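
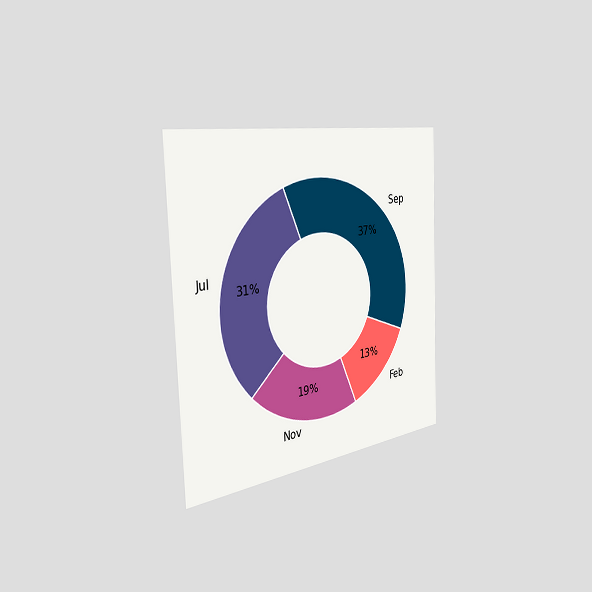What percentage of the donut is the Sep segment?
37%

The chart is tilted about 2° counter-clockwise and viewed slightly from the left. The Sep segment takes up 37% of the ring.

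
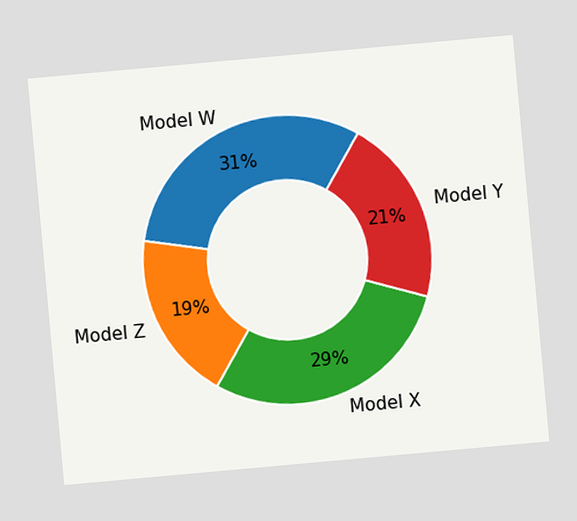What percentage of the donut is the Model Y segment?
The chart is tilted about 5° counter-clockwise. The Model Y segment takes up 21% of the ring.

21%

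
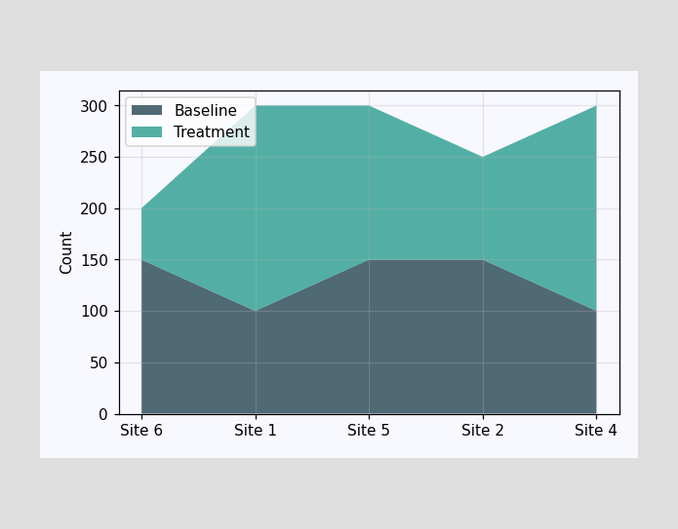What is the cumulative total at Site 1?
The stacked total at Site 1 reaches 300.

300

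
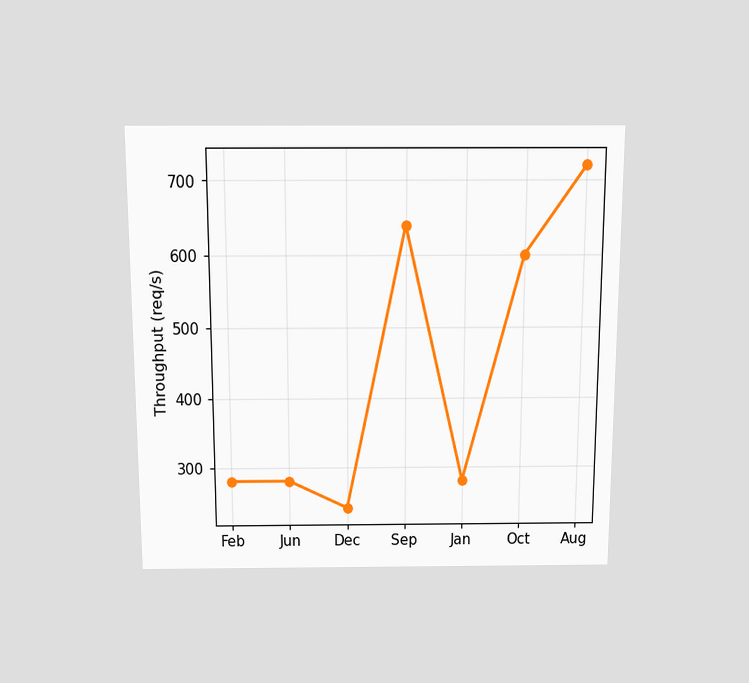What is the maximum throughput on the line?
720req/s

The chart is viewed slightly from above. The highest point is at Aug, and reading across to the y-axis gives 720req/s.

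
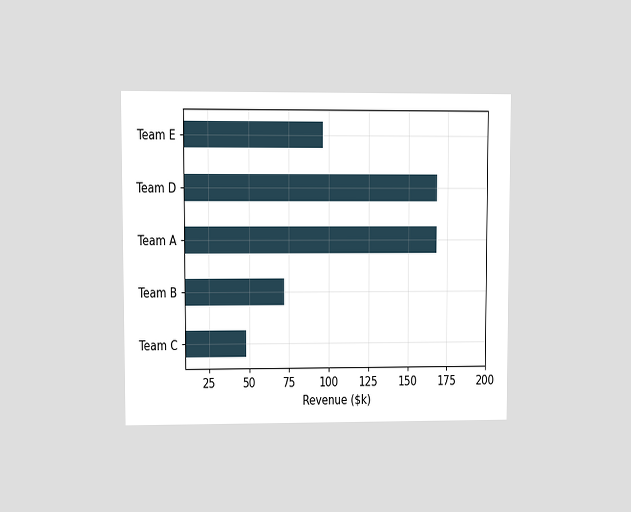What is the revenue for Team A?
The chart is viewed at a slight angle. Reading along the chart's x-axis, the Team A bar reaches $168k.

$168k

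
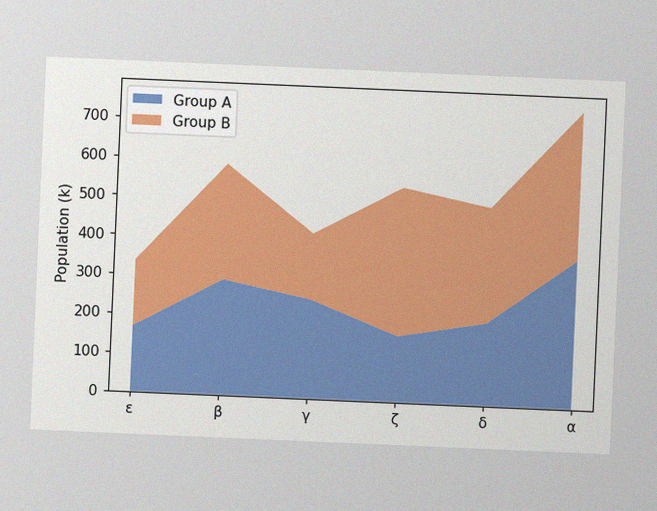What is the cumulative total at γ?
The chart is tilted about 2° clockwise, with some photo noise. The stacked total at γ reaches 420k.

420k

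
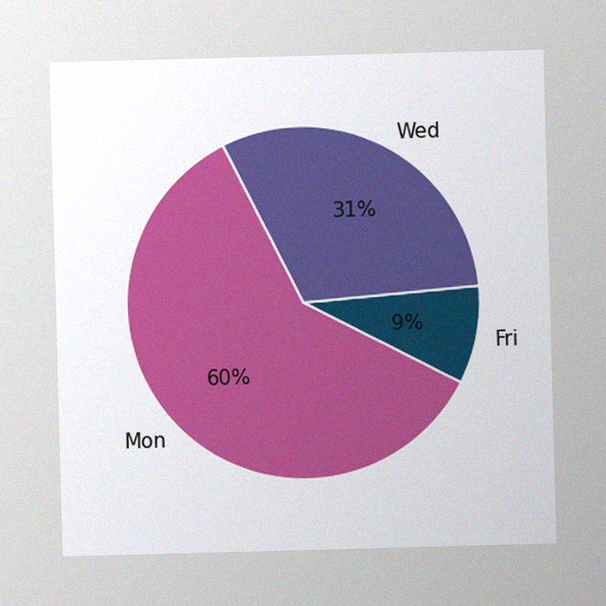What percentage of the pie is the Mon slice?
The image has some photo noise and uneven lighting. The Mon slice takes up 60% of the pie.

60%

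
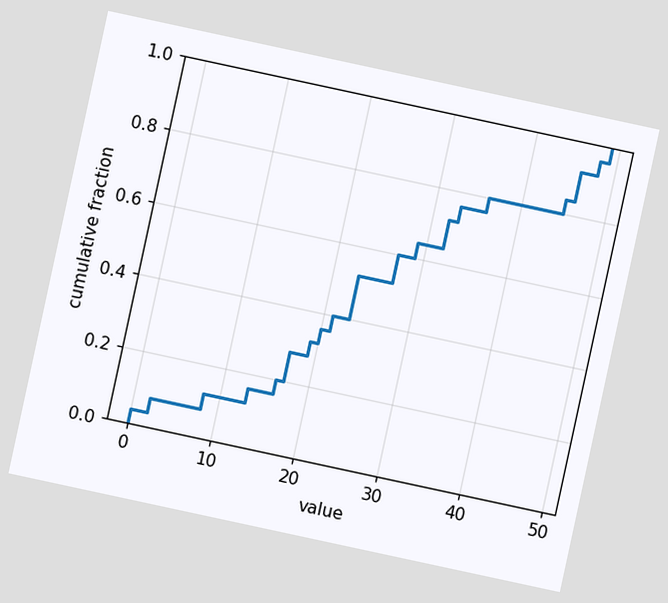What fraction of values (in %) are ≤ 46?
92%

The chart is tilted about 12° clockwise. At x=46 the ECDF step is at 92%.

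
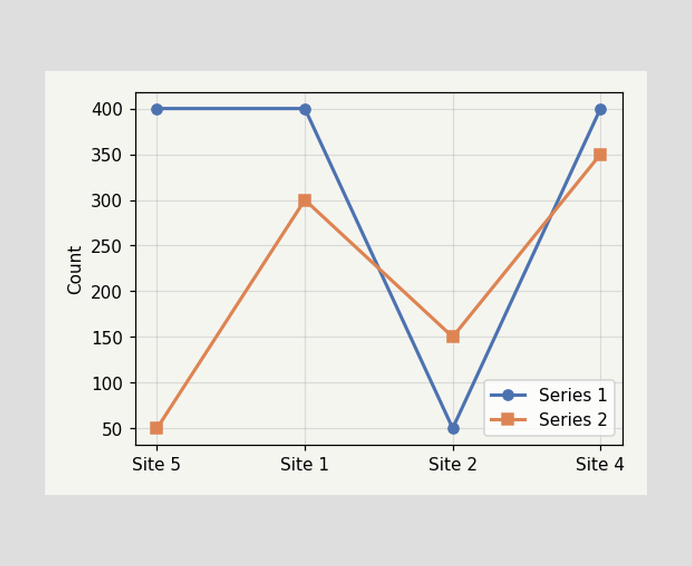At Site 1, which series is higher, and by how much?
Series 1, by 100

At Site 1, Series 1 sits above the other line by 100.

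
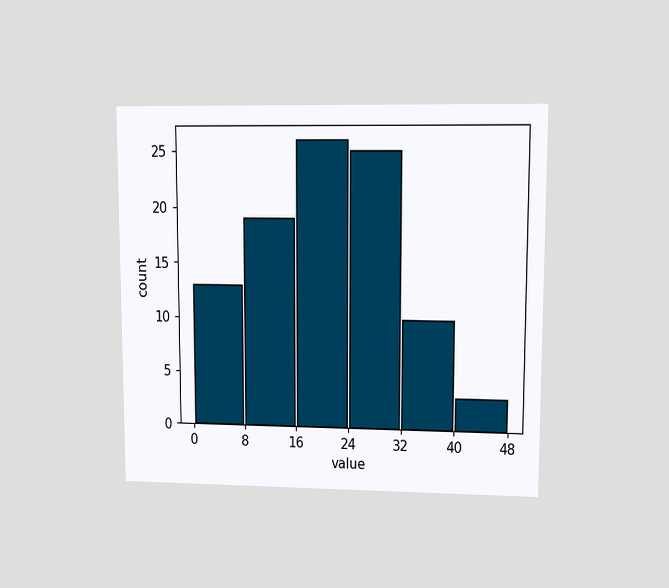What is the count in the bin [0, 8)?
13

The chart is viewed at a slight angle. The [0, 8) bin has height 13.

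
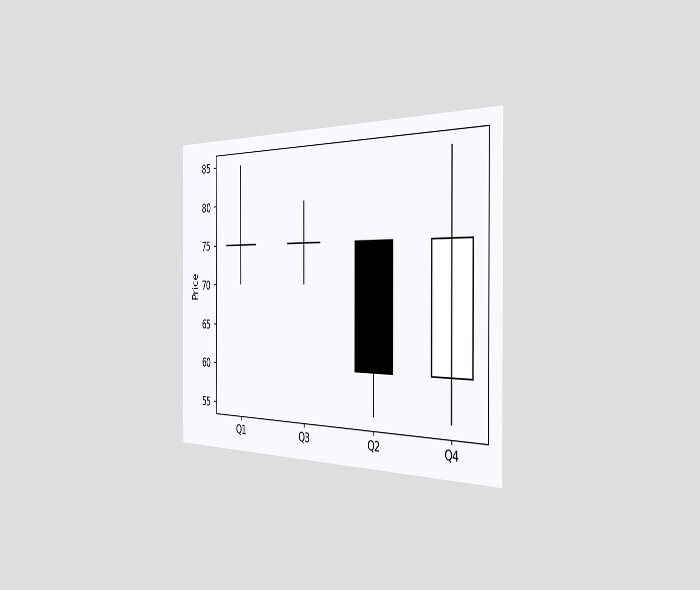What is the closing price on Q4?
75

The chart is viewed slightly from the right. The Q4 candle closes at 75.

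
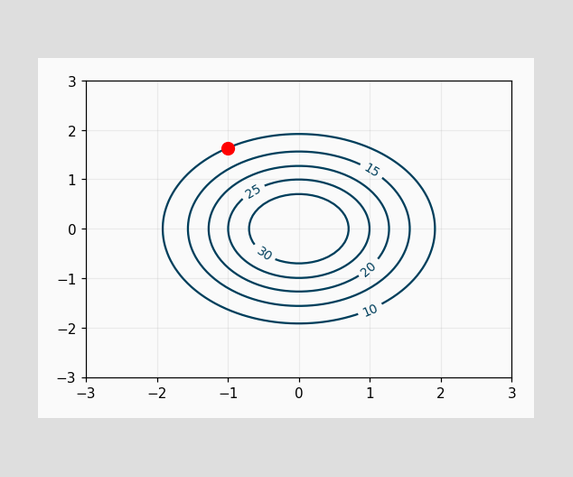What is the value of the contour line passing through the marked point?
10

The marked point sits on the contour labelled 10.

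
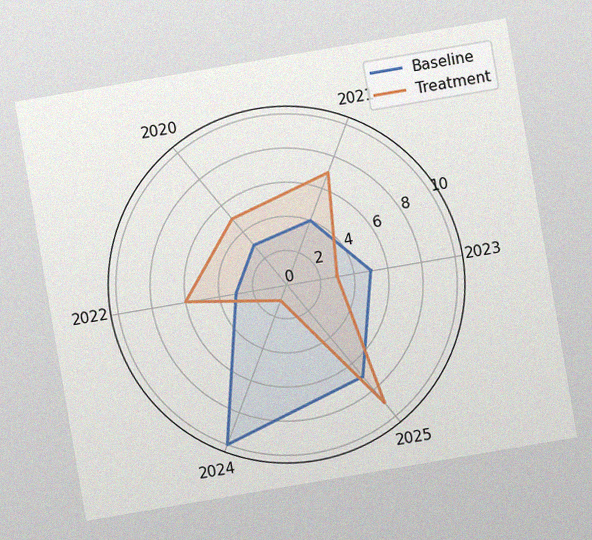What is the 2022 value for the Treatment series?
The chart is tilted about 10° counter-clockwise, with some photo noise. On the 2022 axis, Treatment reaches 6.

6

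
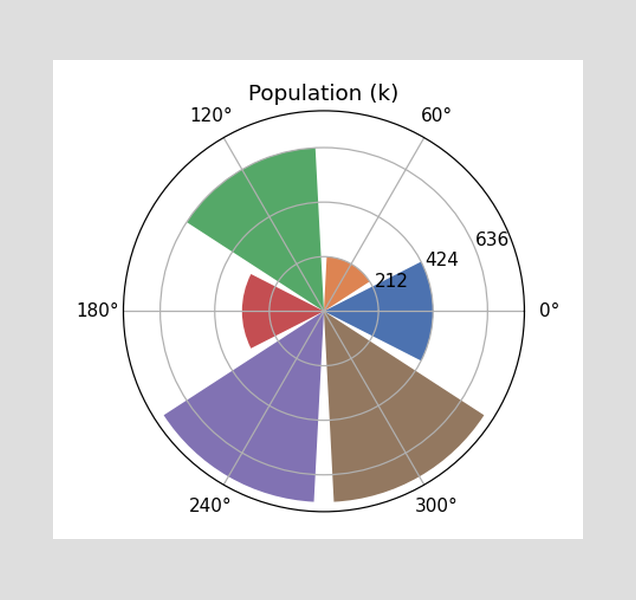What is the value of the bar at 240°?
The bar at 240° reaches 742k on the radial axis.

742k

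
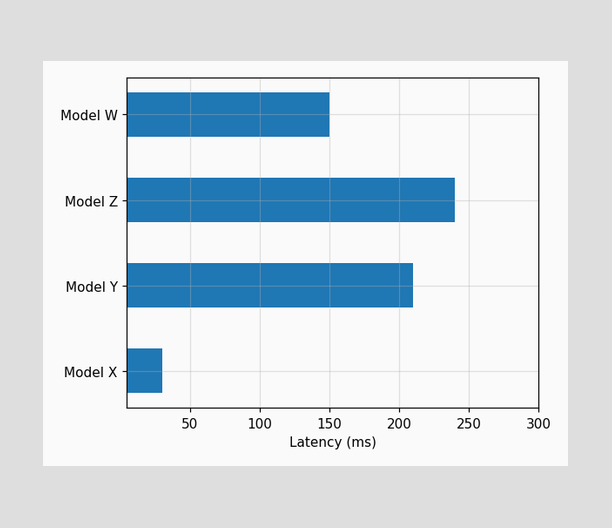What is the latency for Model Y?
Reading along the chart's x-axis, the Model Y bar reaches 210ms.

210ms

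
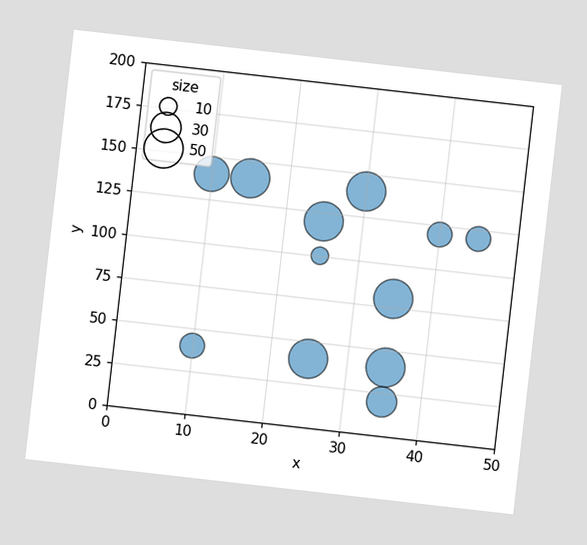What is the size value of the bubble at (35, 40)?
50

The chart is tilted about 6° clockwise. Matching the bubble at (35, 40) against the size legend gives 50.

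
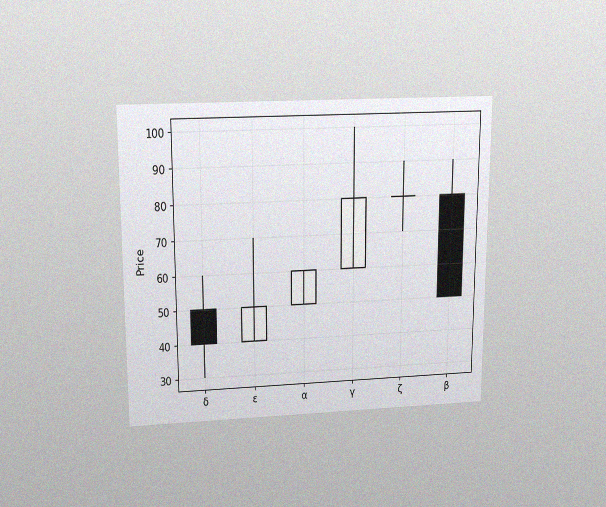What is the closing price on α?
The chart is viewed slightly from above, with some photo noise. The α candle closes at 60.

60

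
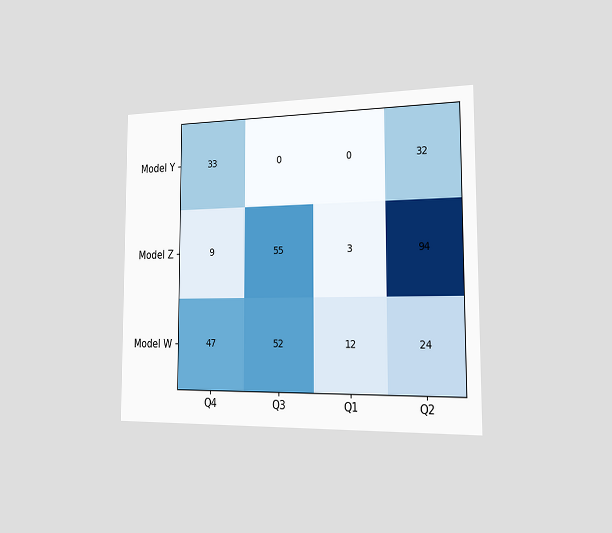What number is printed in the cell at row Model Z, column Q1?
3

The chart is viewed slightly from the right. The (Model Z, Q1) cell reads 3.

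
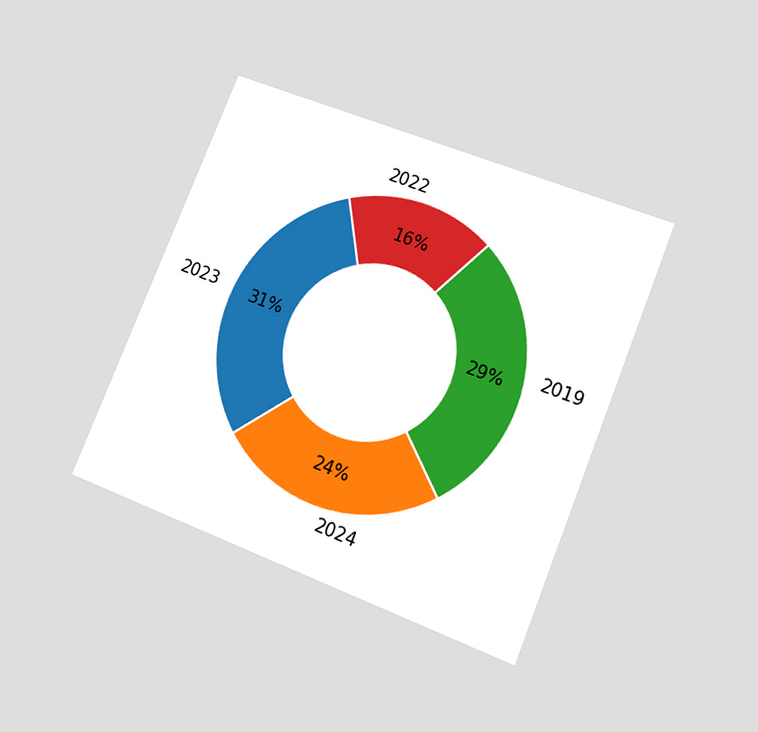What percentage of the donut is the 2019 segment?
29%

The chart is tilted about 22° clockwise and viewed at a slight angle. The 2019 segment takes up 29% of the ring.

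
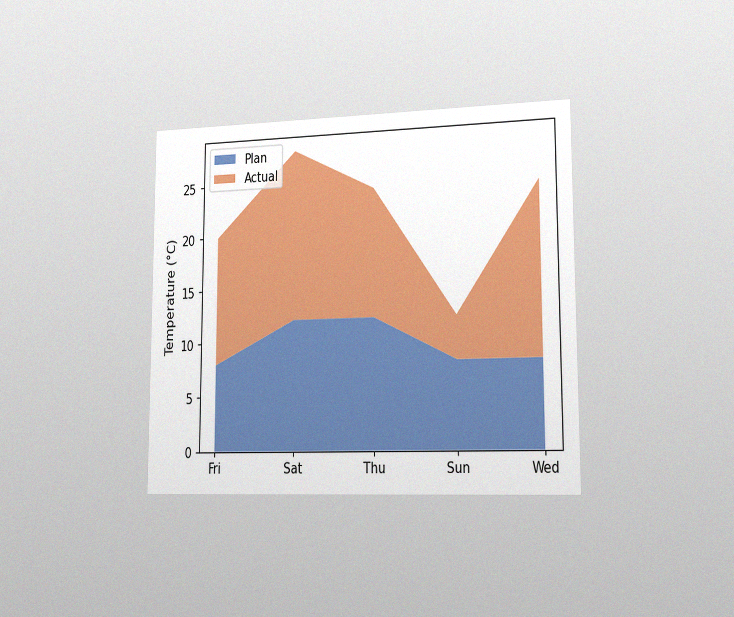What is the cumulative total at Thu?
The chart is viewed slightly from the right, with some photo noise. The stacked total at Thu reaches 24°C.

24°C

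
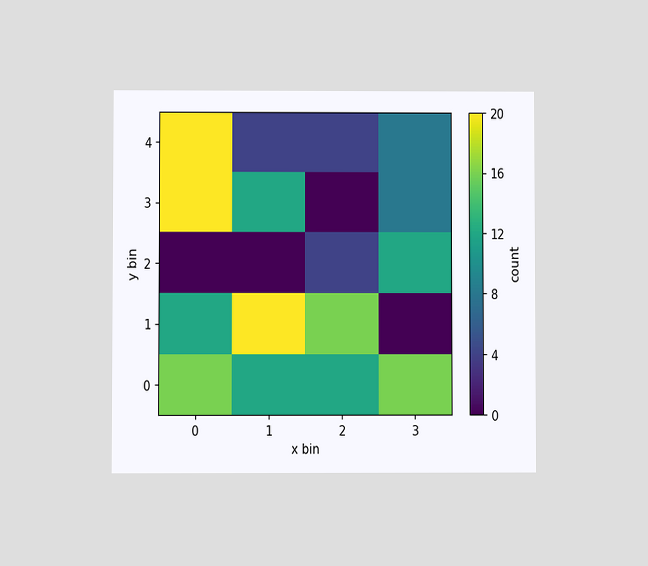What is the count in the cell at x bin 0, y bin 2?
The chart is viewed at a slight angle. Matching the cell (0, 2) against the colorbar gives 0.

0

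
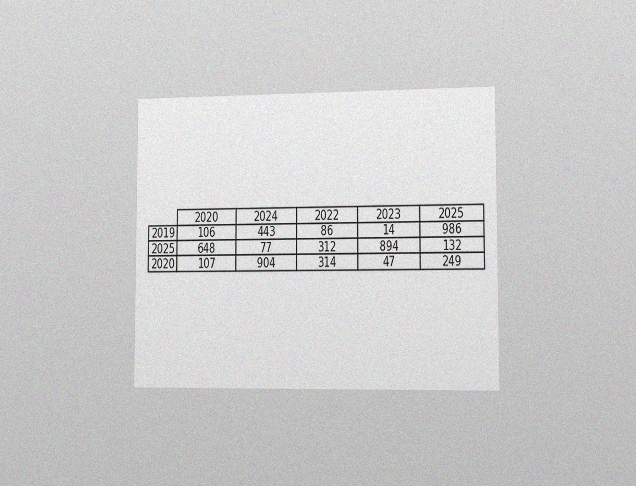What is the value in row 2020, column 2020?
107

The chart is viewed slightly from the right, with some photo noise. The (2020, 2020) cell reads 107.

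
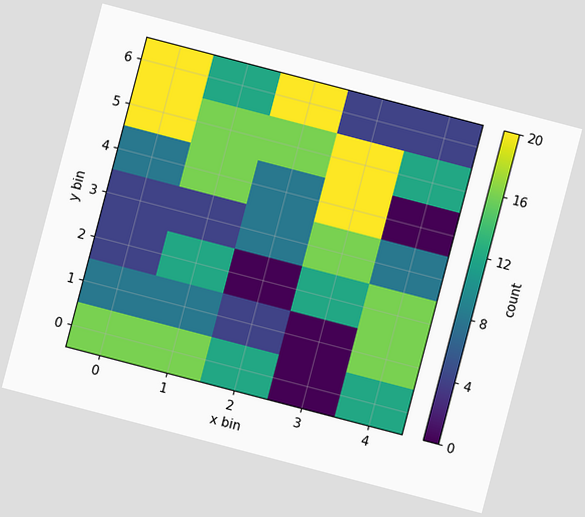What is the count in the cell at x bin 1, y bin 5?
The chart is tilted about 15° clockwise. Matching the cell (1, 5) against the colorbar gives 16.

16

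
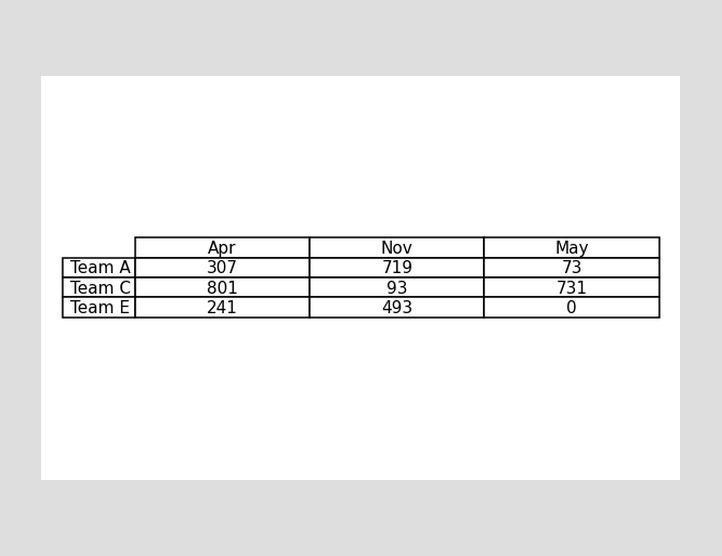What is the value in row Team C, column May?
The (Team C, May) cell reads 731.

731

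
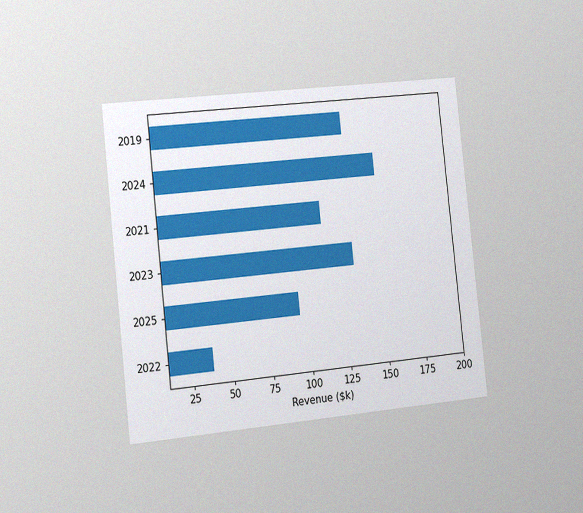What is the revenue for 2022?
$38k

The chart is tilted about 6° counter-clockwise and viewed slightly from the left, with some photo noise. Reading along the chart's x-axis, the 2022 bar reaches $38k.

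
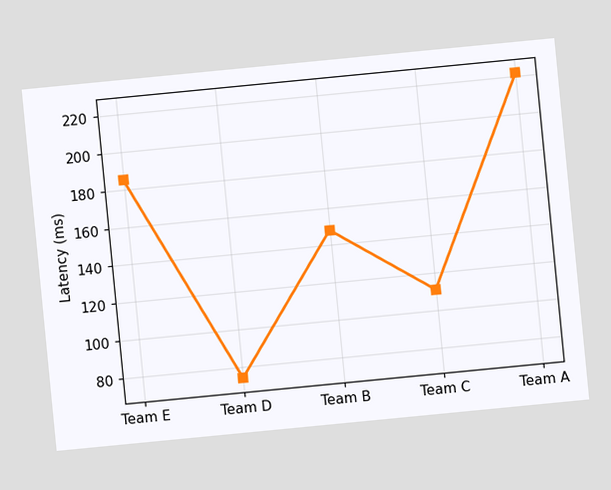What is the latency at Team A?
The chart is tilted about 6° counter-clockwise. At Team A, the line is at 222ms.

222ms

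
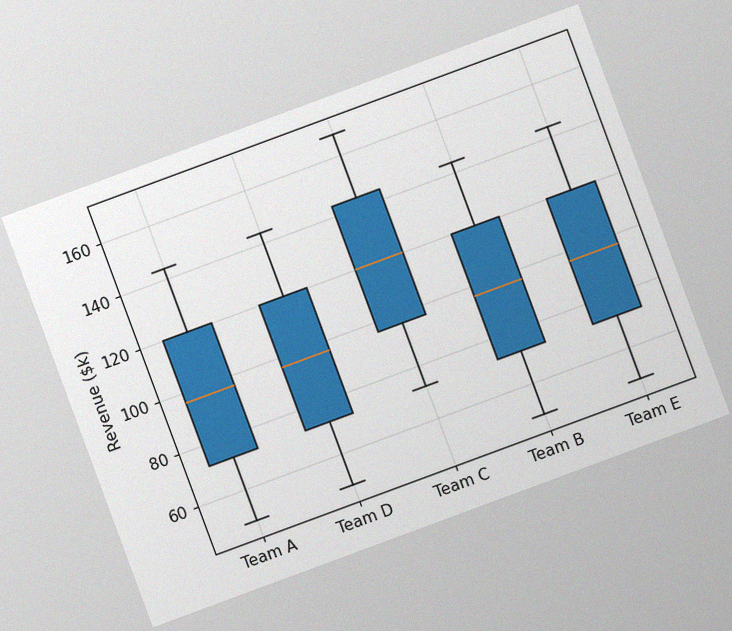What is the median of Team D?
The chart is tilted about 20° counter-clockwise, with some photo noise. The median line in the Team D box sits at $96k.

$96k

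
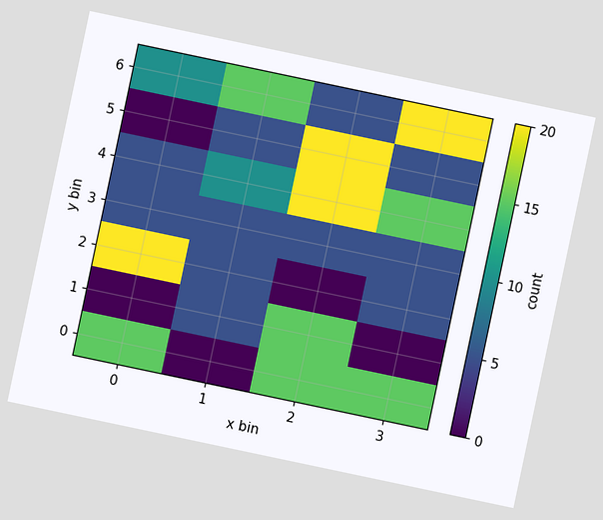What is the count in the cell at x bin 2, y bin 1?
The chart is tilted about 12° clockwise. Matching the cell (2, 1) against the colorbar gives 15.

15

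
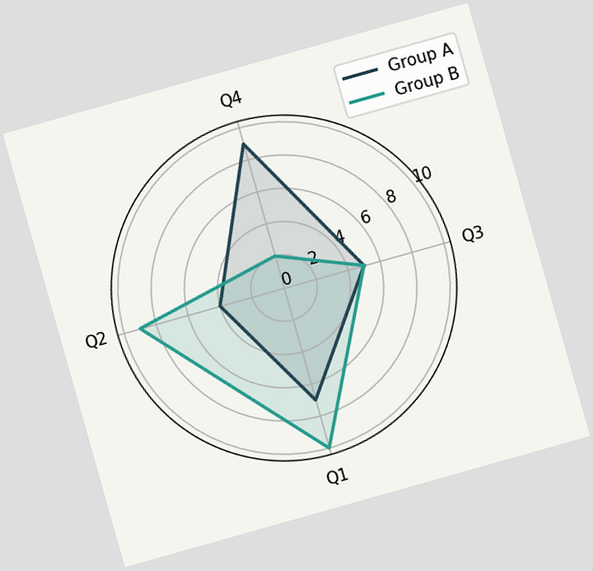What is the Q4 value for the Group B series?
The chart is tilted about 16° counter-clockwise. On the Q4 axis, Group B reaches 2.

2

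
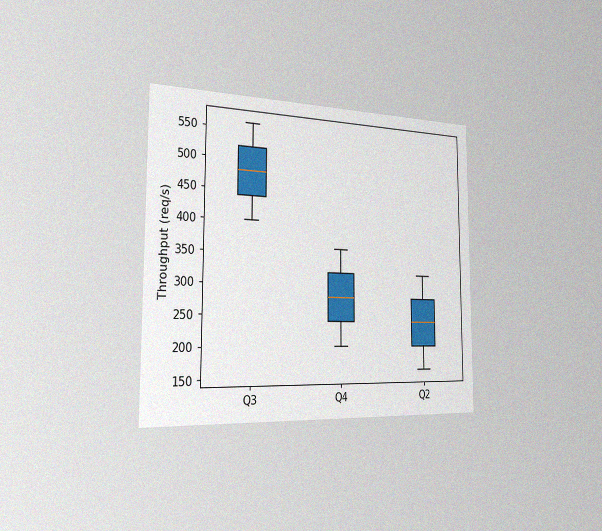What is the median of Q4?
280req/s

The chart is viewed slightly from the left, with some photo noise. The median line in the Q4 box sits at 280req/s.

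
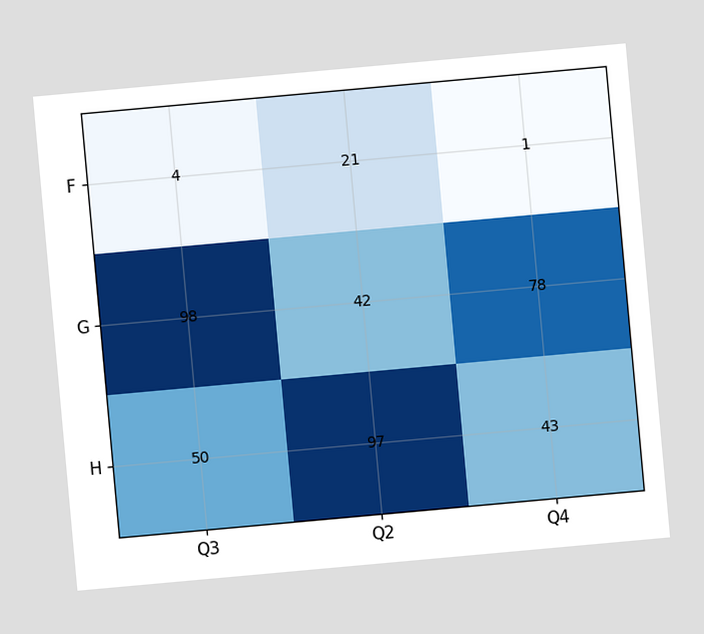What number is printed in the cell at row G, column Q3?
The chart is tilted about 5° counter-clockwise. The (G, Q3) cell reads 98.

98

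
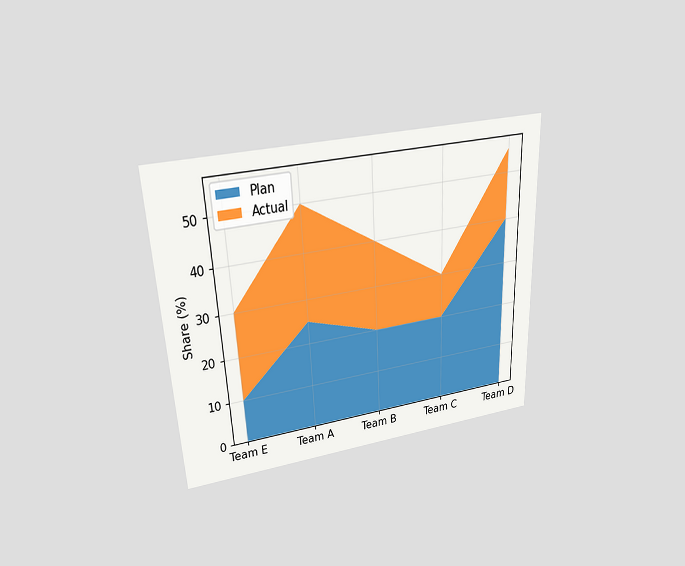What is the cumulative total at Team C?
The chart is tilted about 3° counter-clockwise and viewed slightly from above. The stacked total at Team C reaches 30%.

30%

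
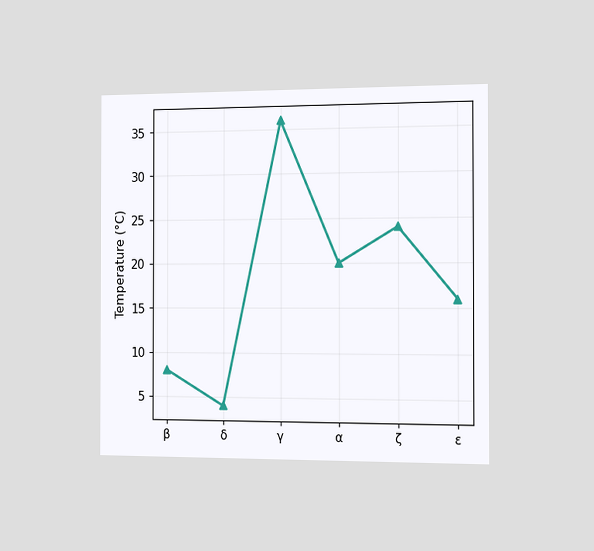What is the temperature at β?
The chart is viewed slightly from the right. At β, the line is at 8°C.

8°C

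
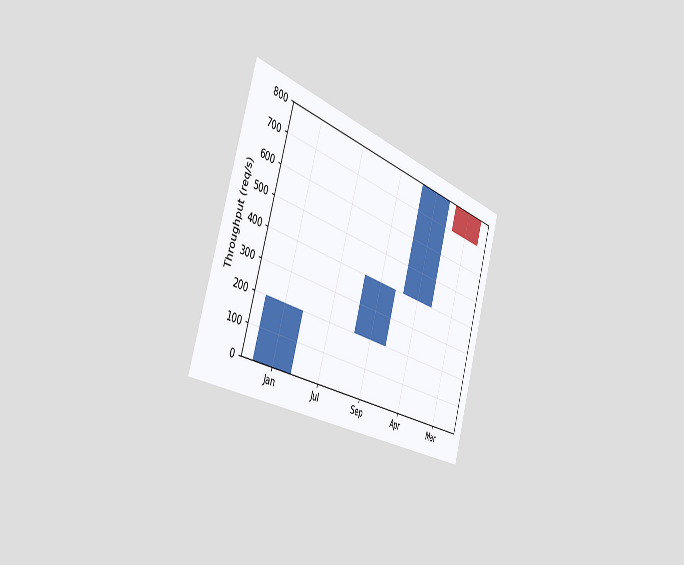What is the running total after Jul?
200req/s

The chart is tilted about 17° clockwise and viewed slightly from the left. After Jul the running total reaches 200req/s.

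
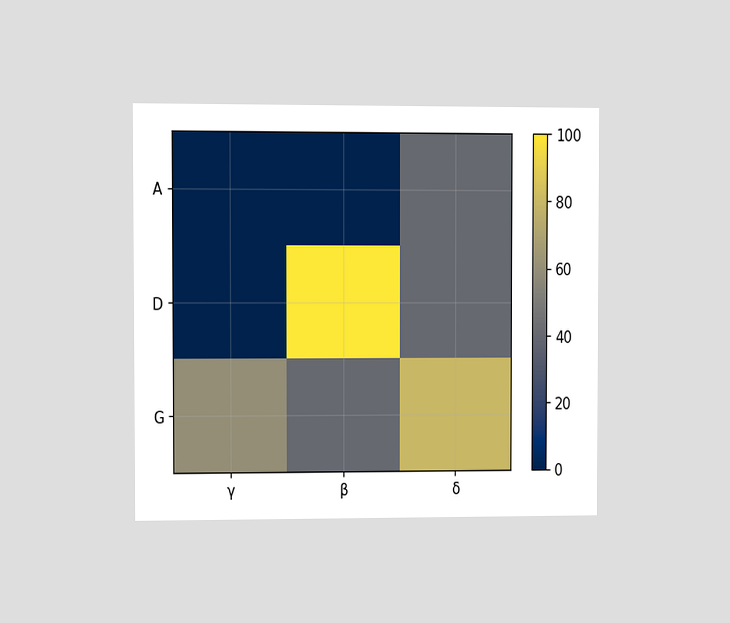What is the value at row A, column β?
The chart is viewed at a slight angle. Matching cell (A, β) against the colorbar gives 0.

0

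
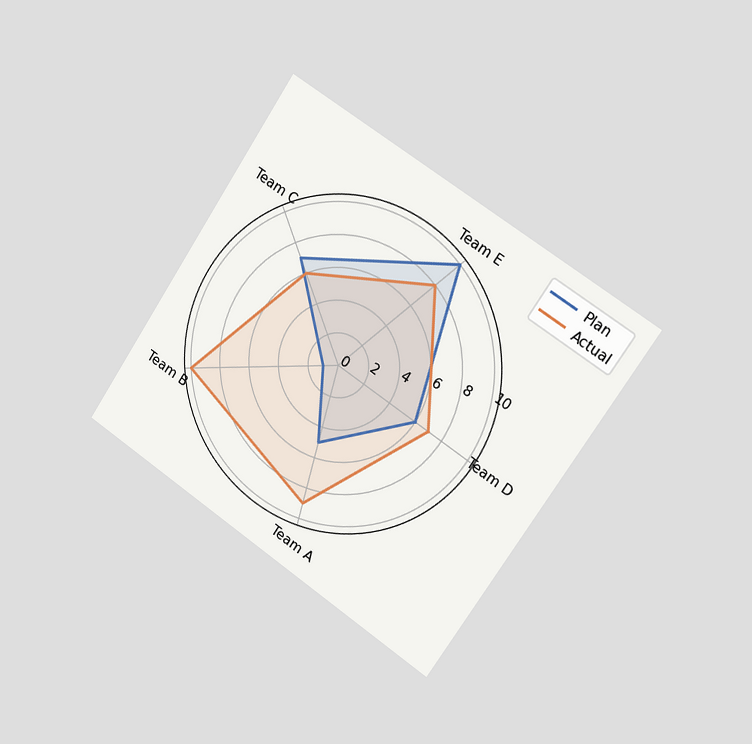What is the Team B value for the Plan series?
The chart is tilted about 33° clockwise and viewed slightly from the right. On the Team B axis, Plan reaches 1.

1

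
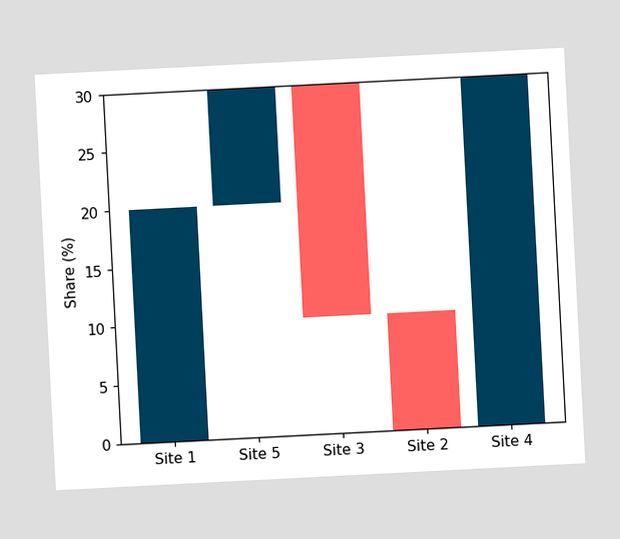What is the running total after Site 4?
The chart is tilted about 3° counter-clockwise. After Site 4 the running total reaches 30%.

30%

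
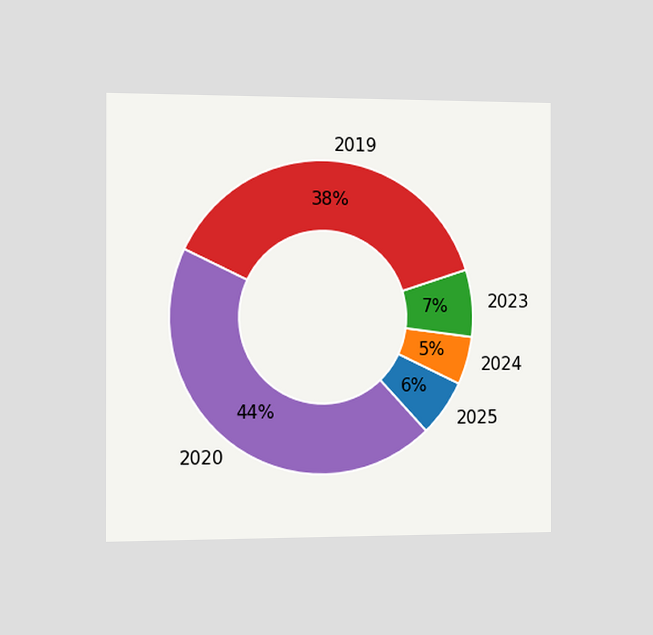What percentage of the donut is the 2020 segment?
The chart is viewed slightly from the left. The 2020 segment takes up 44% of the ring.

44%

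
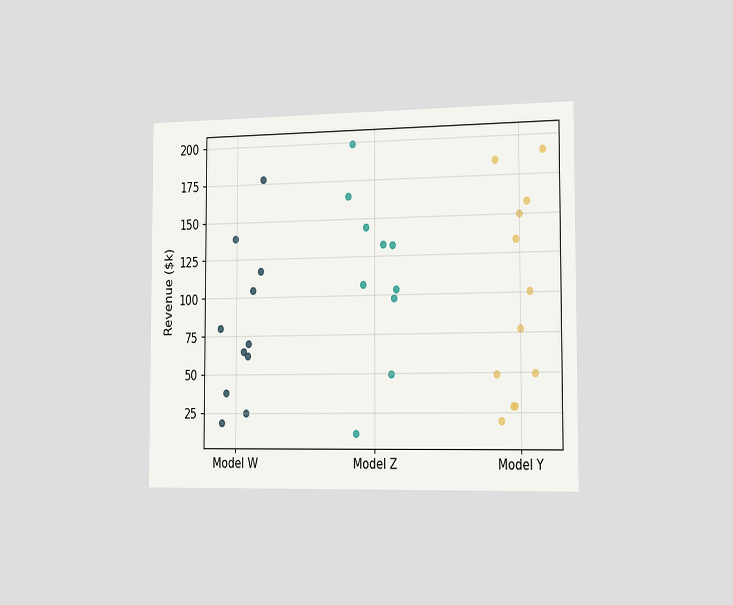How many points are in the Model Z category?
The chart is viewed slightly from the right. Counting the markers in the Model Z column gives 10.

10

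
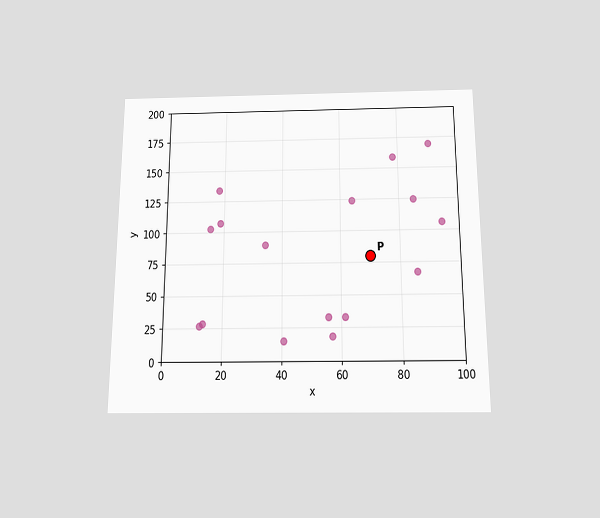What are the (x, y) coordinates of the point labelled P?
(70, 80)

The chart is viewed slightly from below. Following the gridlines from P to each axis, P sits at (70, 80).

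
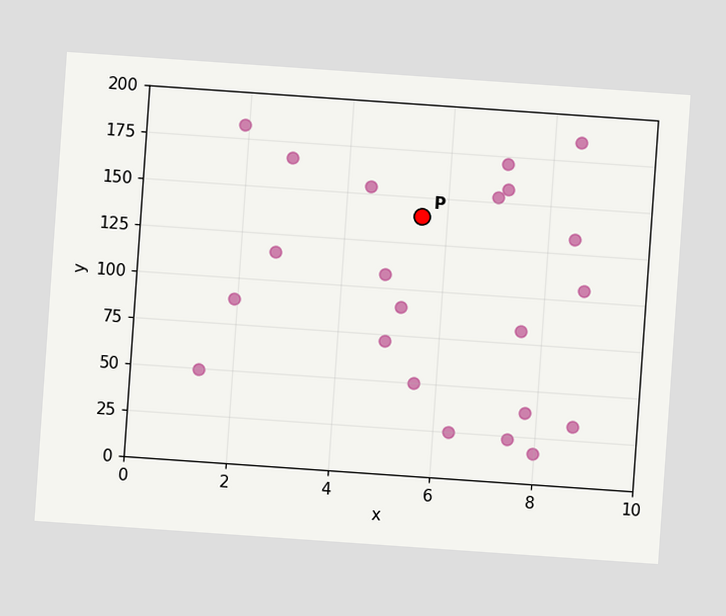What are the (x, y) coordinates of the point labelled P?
(5.5, 140)

The chart is tilted about 4° clockwise. Following the gridlines from P to each axis, P sits at (5.5, 140).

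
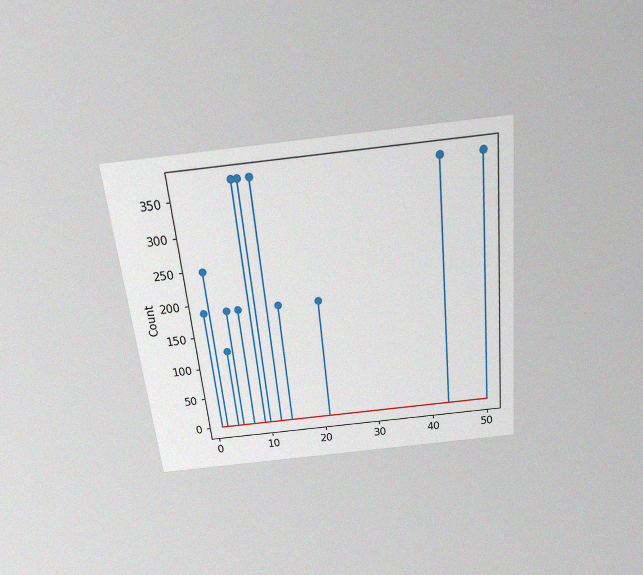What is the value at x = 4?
The chart is tilted about 6° counter-clockwise and viewed slightly from above, with some photo noise. The stem at x=4 reaches 124.

124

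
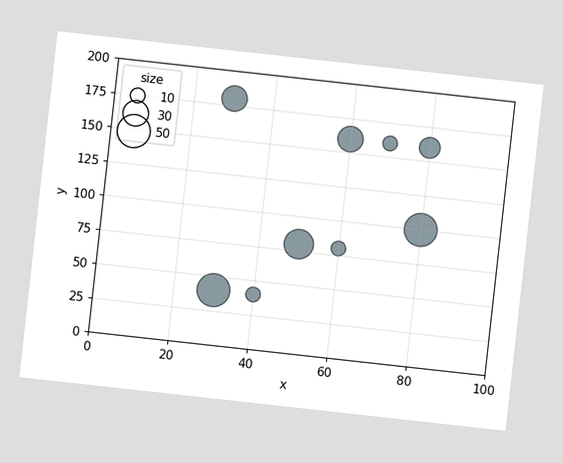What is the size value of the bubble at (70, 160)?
10

The chart is tilted about 6° clockwise. Matching the bubble at (70, 160) against the size legend gives 10.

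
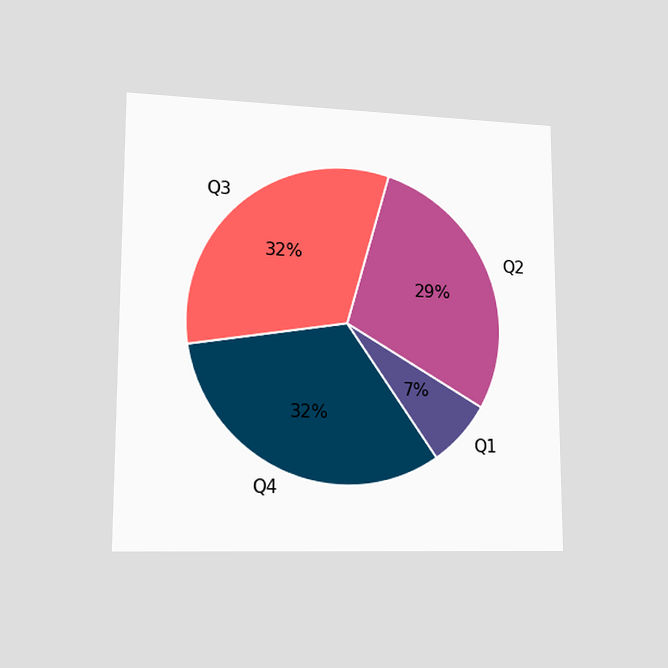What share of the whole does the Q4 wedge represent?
32%

The chart is viewed slightly from the left. The Q4 slice takes up 32% of the pie.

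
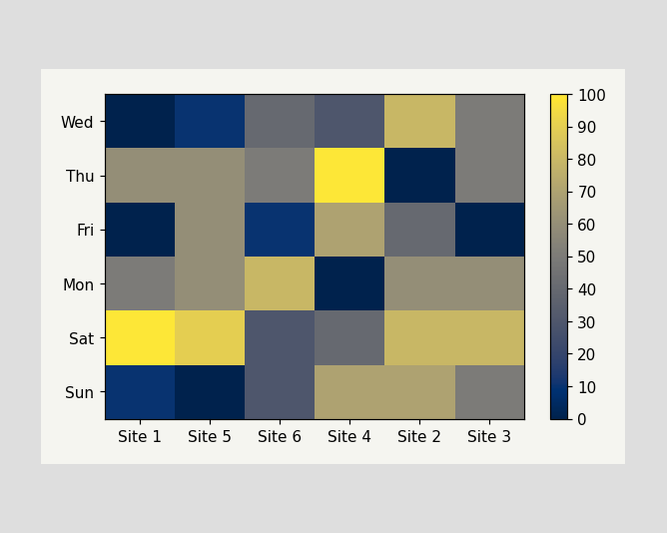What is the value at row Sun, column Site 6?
Matching cell (Sun, Site 6) against the colorbar gives 30.

30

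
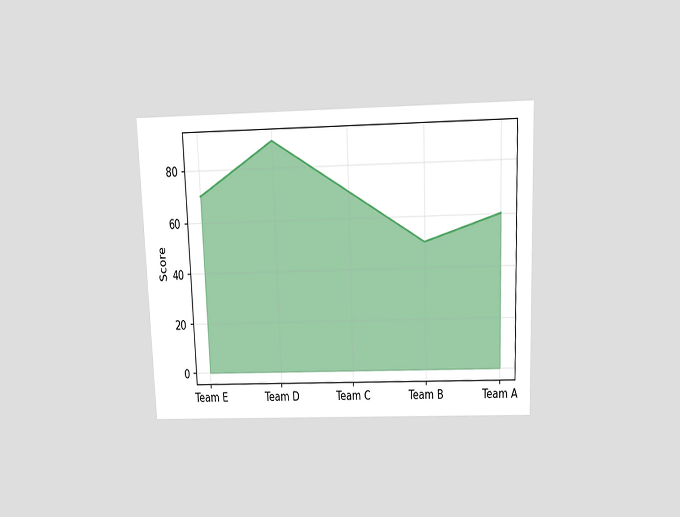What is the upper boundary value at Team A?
60

The chart is tilted about 2° counter-clockwise and viewed slightly from above. At Team A the upper boundary is at 60.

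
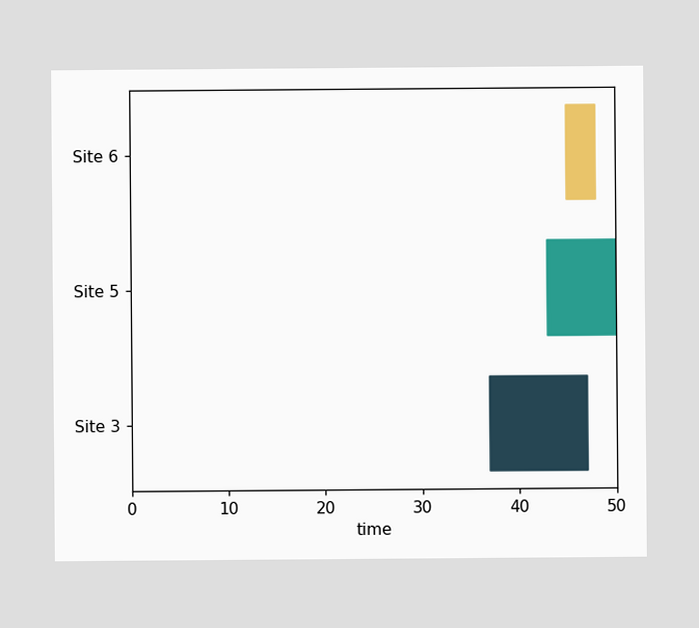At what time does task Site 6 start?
45

The Site 6 bar begins at t=45.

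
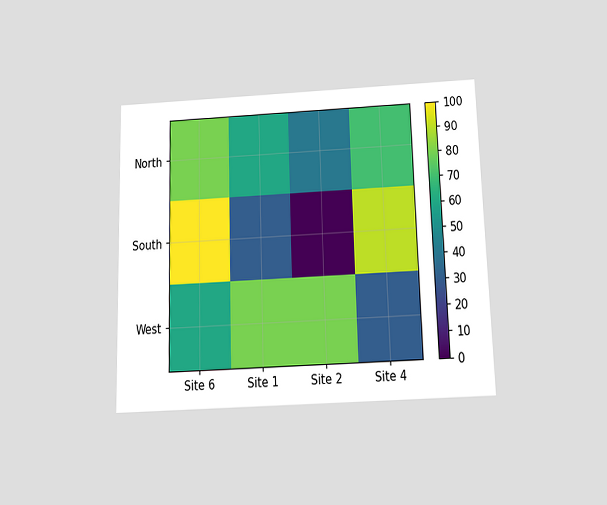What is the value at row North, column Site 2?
40

The chart is viewed slightly from below. Matching cell (North, Site 2) against the colorbar gives 40.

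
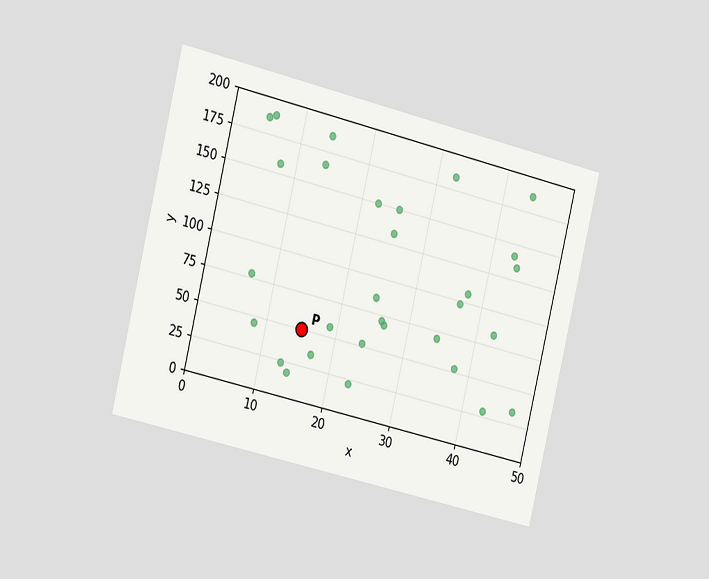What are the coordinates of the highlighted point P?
(15, 50)

The chart is tilted about 13° clockwise and viewed slightly from the left. Following the gridlines from P to each axis, P sits at (15, 50).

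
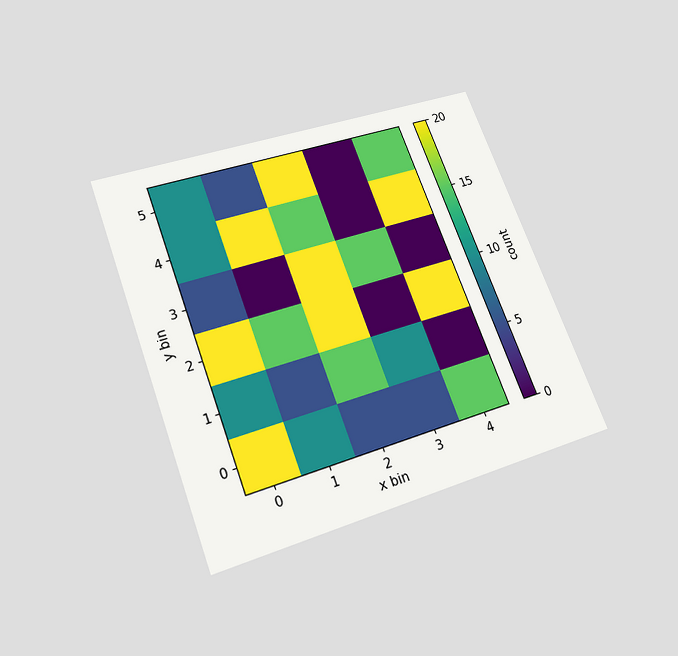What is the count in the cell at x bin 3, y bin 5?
0

The chart is tilted about 20° counter-clockwise and viewed slightly from below. Matching the cell (3, 5) against the colorbar gives 0.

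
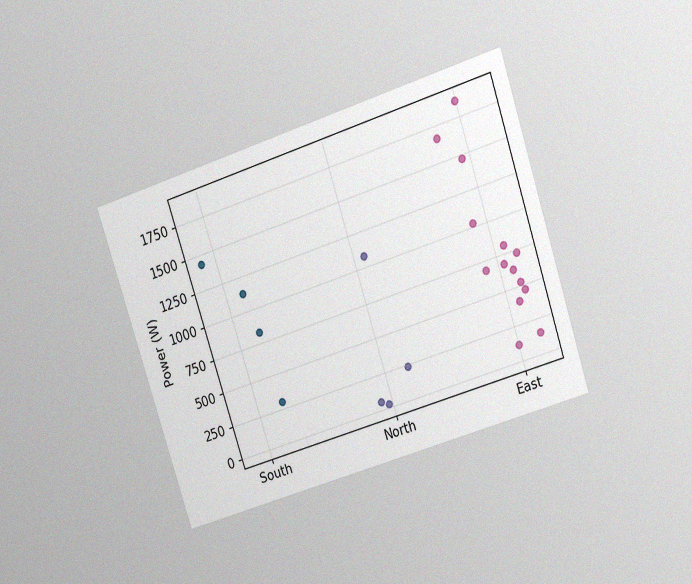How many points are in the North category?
The chart is tilted about 18° counter-clockwise and viewed at a slight angle, with some photo noise. Counting the markers in the North column gives 4.

4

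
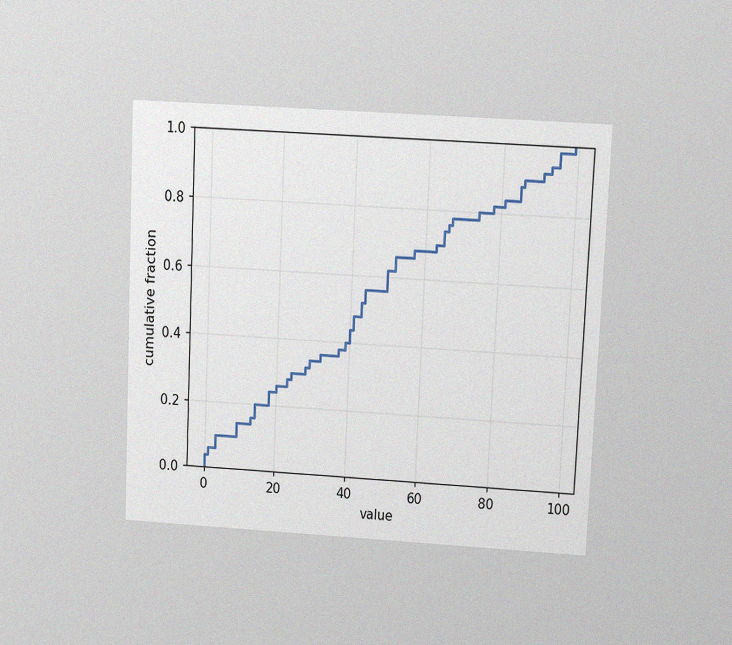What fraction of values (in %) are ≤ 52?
66%

The chart is tilted about 3° clockwise and viewed slightly from above, with some photo noise. At x=52 the ECDF step is at 66%.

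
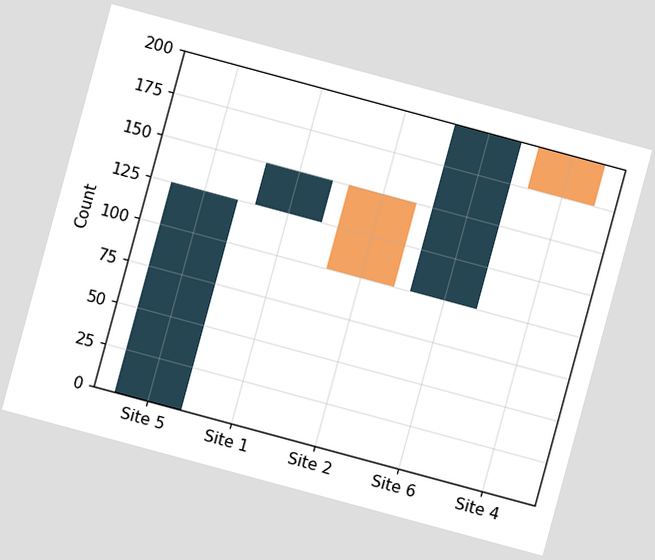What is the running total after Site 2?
The chart is tilted about 15° clockwise. After Site 2 the running total reaches 100.

100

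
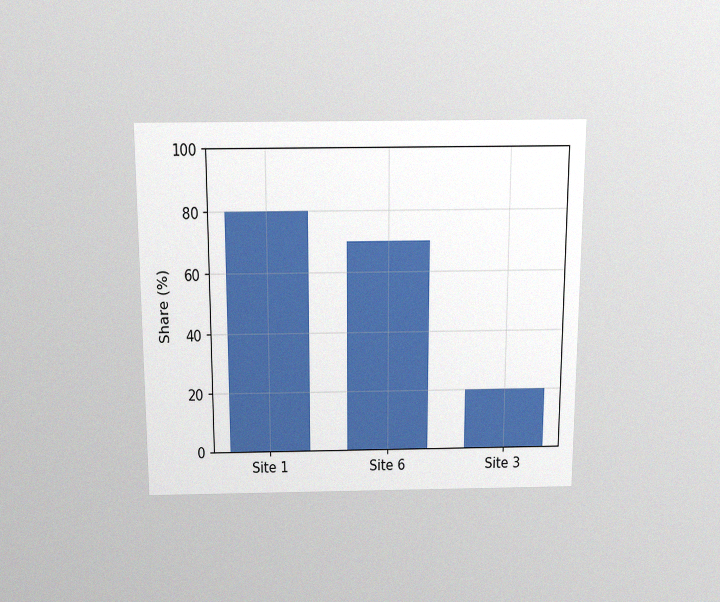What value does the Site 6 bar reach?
The chart is viewed slightly from above, with some photo noise. Reading along the chart's y-axis, the Site 6 bar reaches 70%.

70%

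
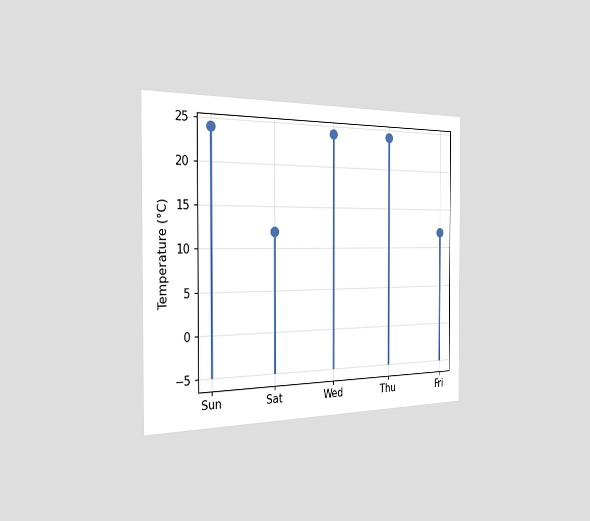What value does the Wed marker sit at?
24°C

The chart is viewed slightly from the left. The Wed marker sits at 24°C.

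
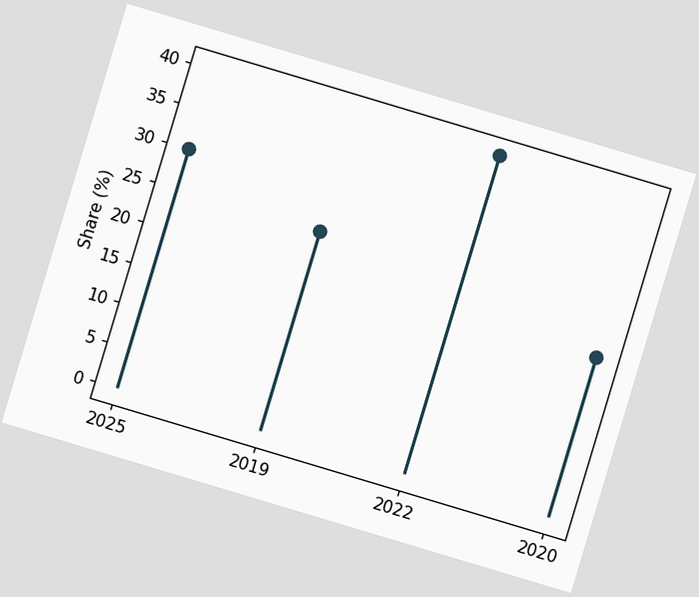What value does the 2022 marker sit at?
The chart is tilted about 17° clockwise. The 2022 marker sits at 40%.

40%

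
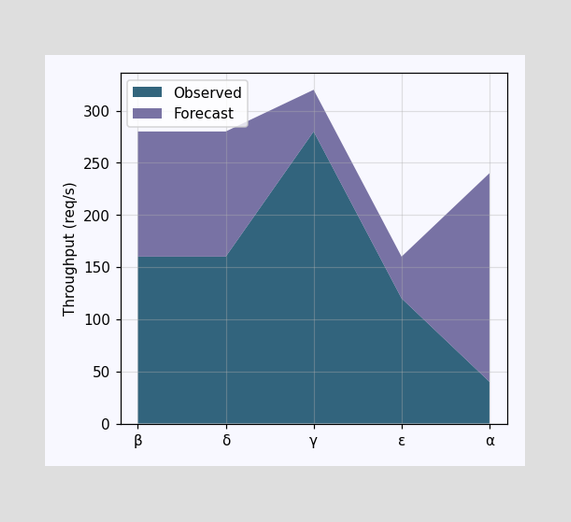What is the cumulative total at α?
240req/s

The stacked total at α reaches 240req/s.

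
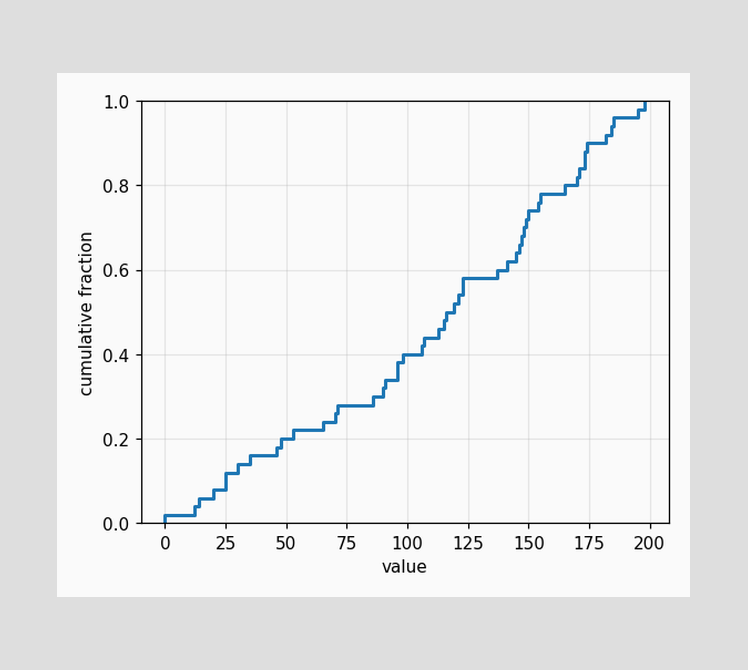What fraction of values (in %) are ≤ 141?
62%

At x=141 the ECDF step is at 62%.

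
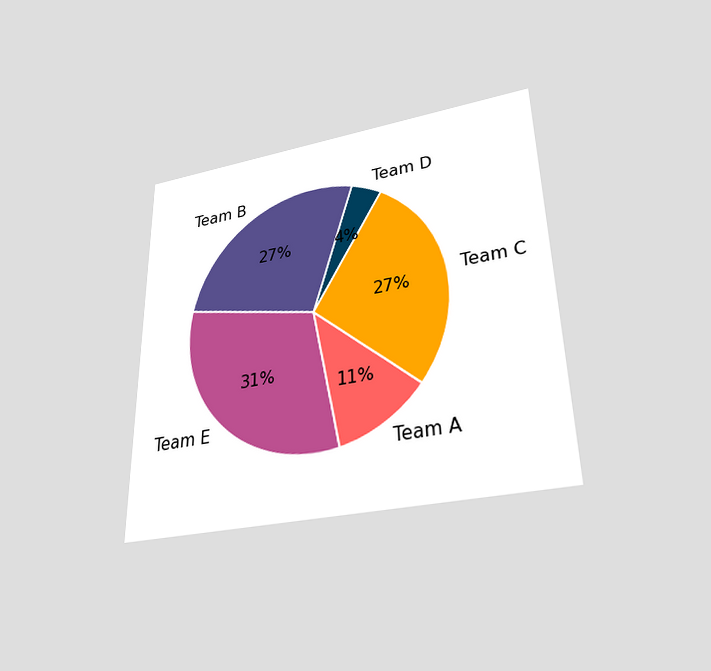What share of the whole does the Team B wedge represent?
27%

The chart is viewed slightly from below. The Team B slice takes up 27% of the pie.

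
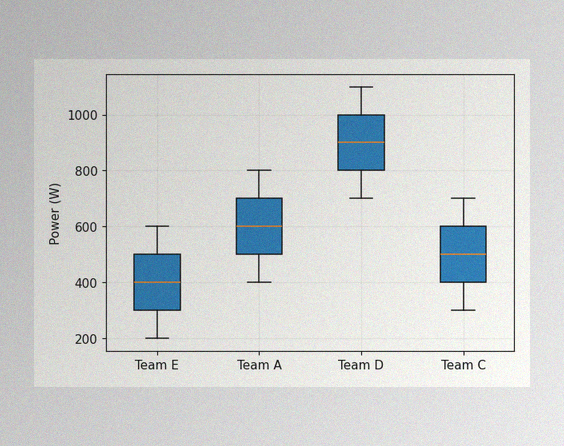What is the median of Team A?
The image has some photo noise and uneven lighting. The median line in the Team A box sits at 600W.

600W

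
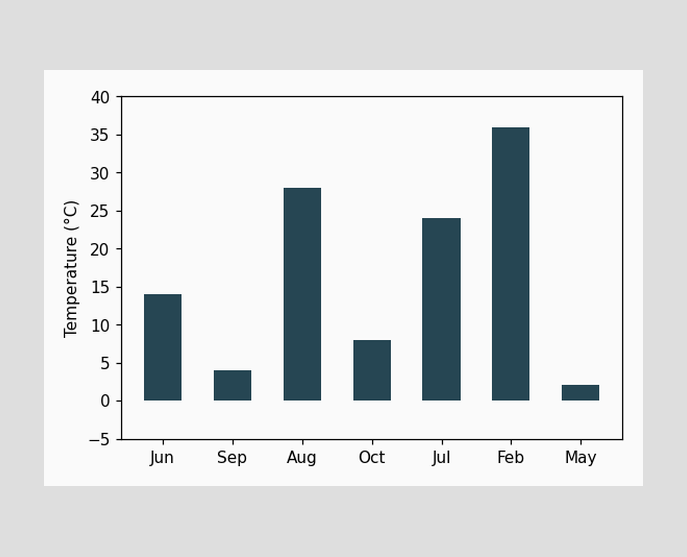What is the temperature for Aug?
28°C

Reading along the chart's y-axis, the Aug bar reaches 28°C.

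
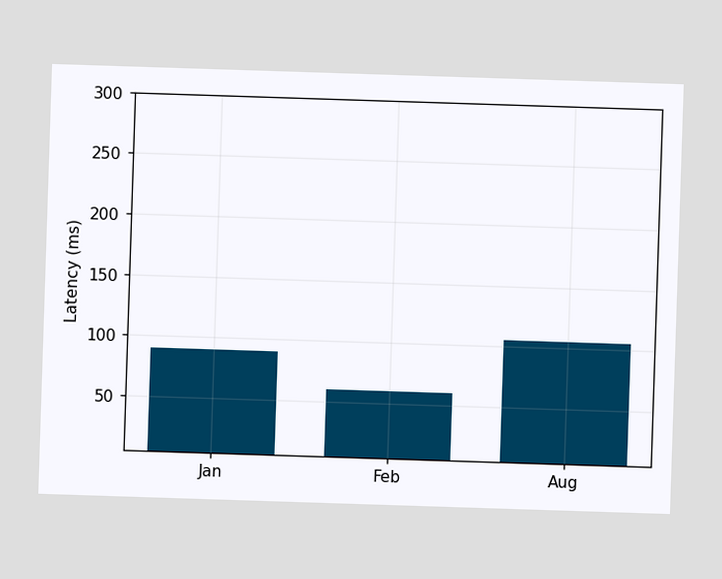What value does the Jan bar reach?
Reading along the chart's y-axis, the Jan bar reaches 90ms.

90ms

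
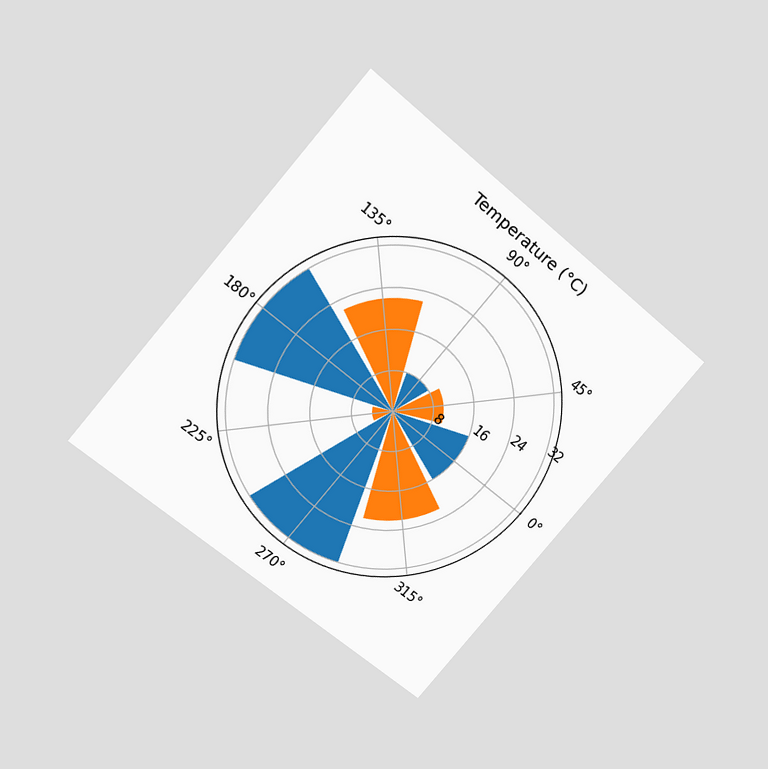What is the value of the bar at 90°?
The chart is tilted about 40° clockwise and viewed slightly from above. The bar at 90° reaches 8°C on the radial axis.

8°C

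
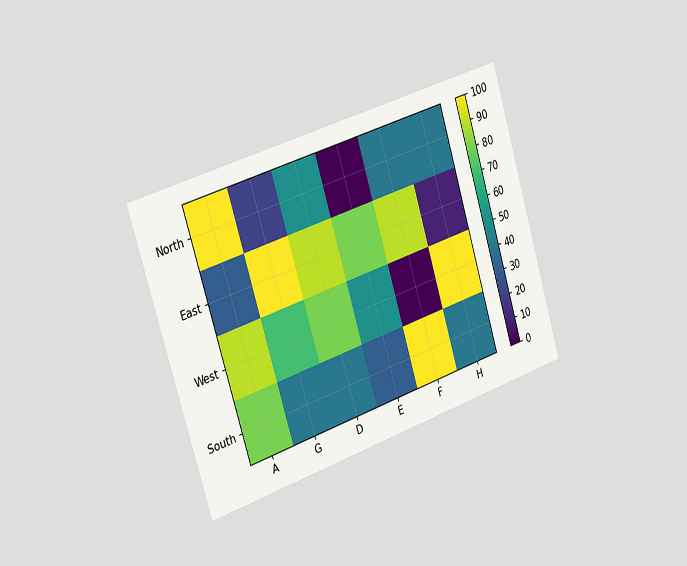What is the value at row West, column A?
The chart is tilted about 17° counter-clockwise and viewed slightly from the left. Matching cell (West, A) against the colorbar gives 90.

90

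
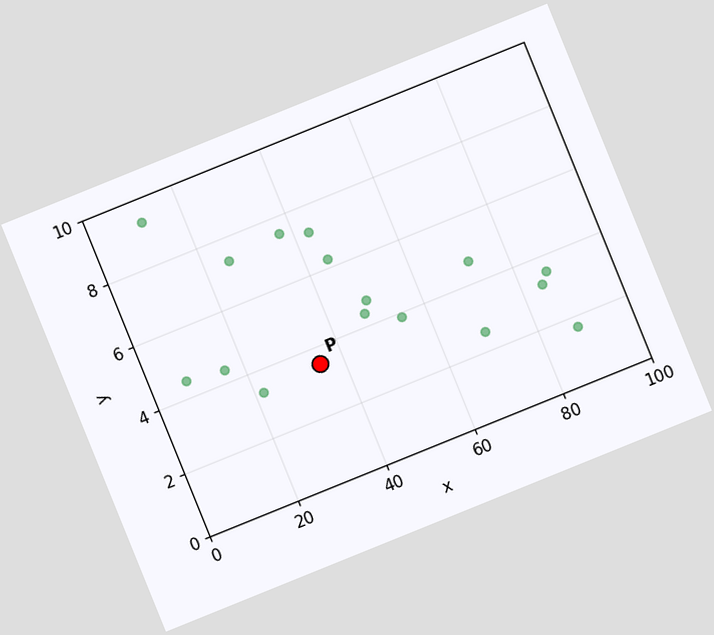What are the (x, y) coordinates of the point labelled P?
(35, 3.5)

The chart is tilted about 22° counter-clockwise. Following the gridlines from P to each axis, P sits at (35, 3.5).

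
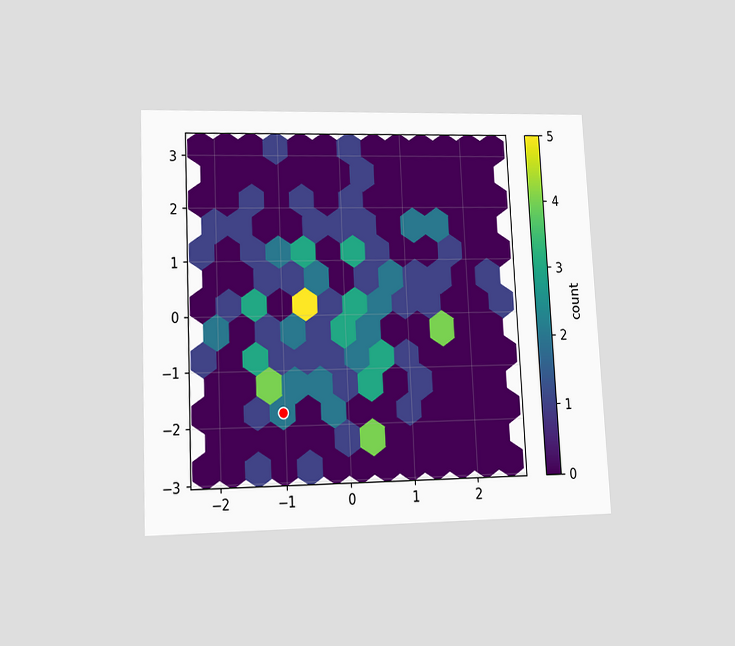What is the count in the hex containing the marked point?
The chart is tilted about 3° counter-clockwise and viewed at a slight angle. The marked hex reads 2 on the colorbar.

2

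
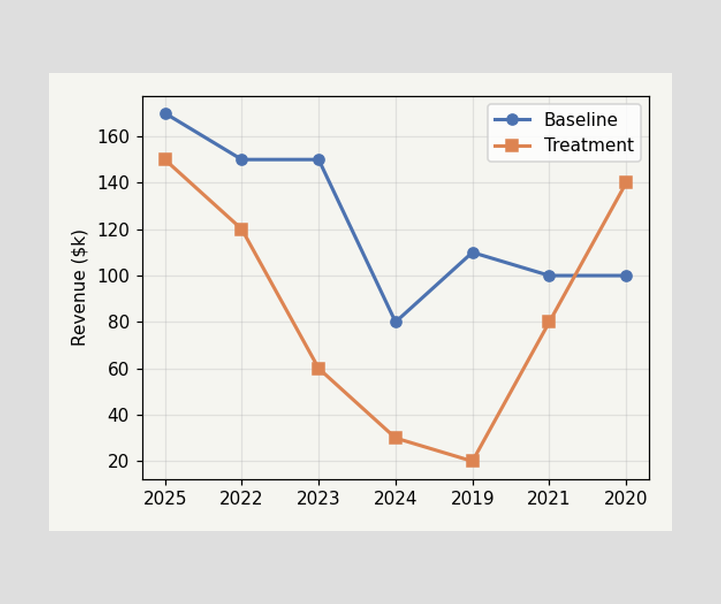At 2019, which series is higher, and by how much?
Baseline, by $90k

At 2019, Baseline sits above the other line by $90k.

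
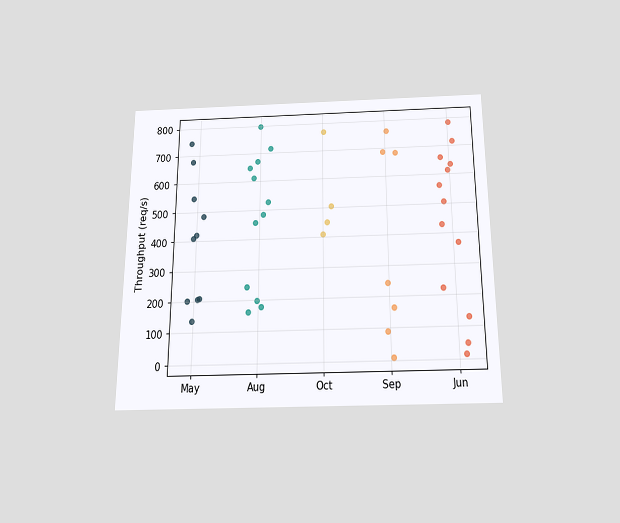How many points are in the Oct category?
4

The chart is viewed slightly from below. Counting the markers in the Oct column gives 4.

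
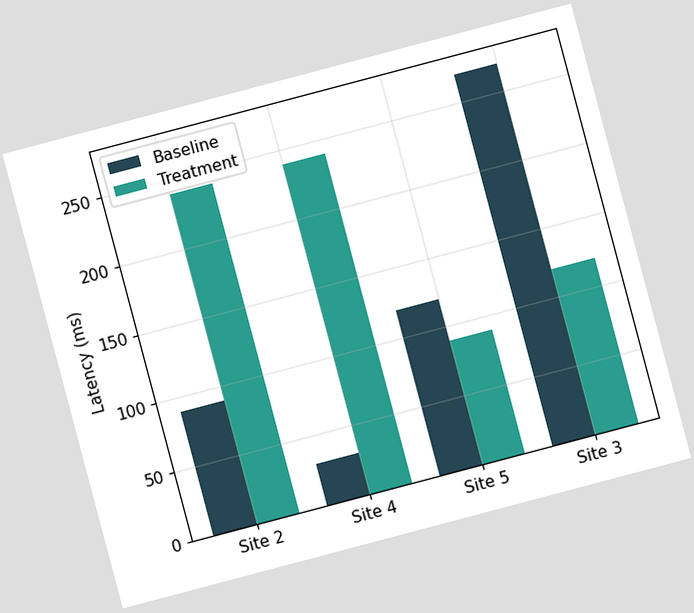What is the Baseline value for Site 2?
90ms

The chart is tilted about 15° counter-clockwise. The Baseline bar at Site 2 reaches 90ms on the y-axis.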